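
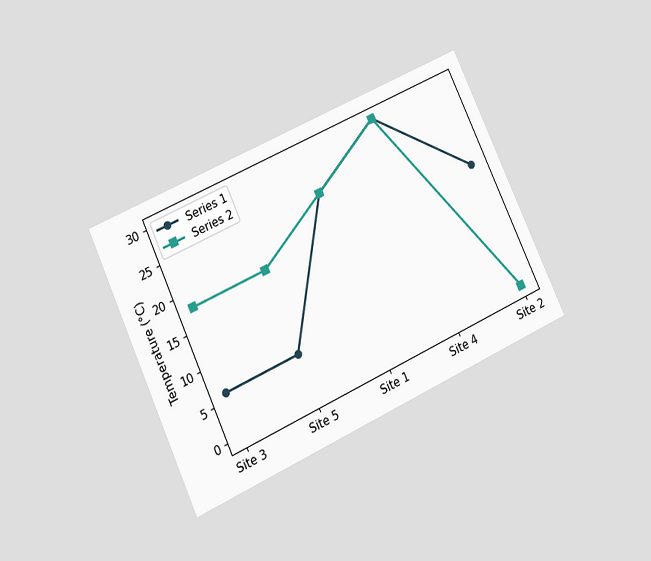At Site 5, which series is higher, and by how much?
The chart is tilted about 25° counter-clockwise and viewed at a slight angle. At Site 5, Series 2 sits above the other line by 12°C.

Series 2, by 12°C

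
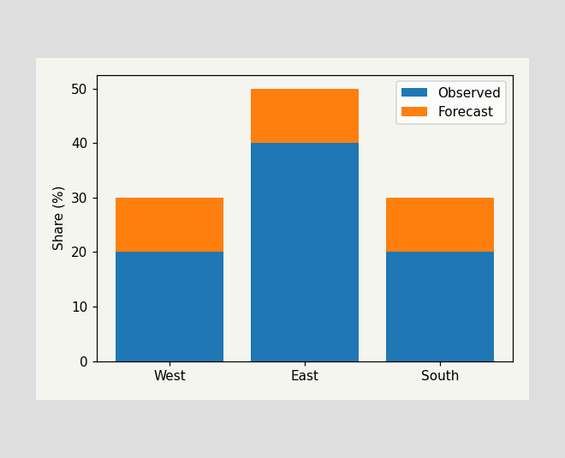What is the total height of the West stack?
The West stack's top reaches 30% on the y-axis.

30%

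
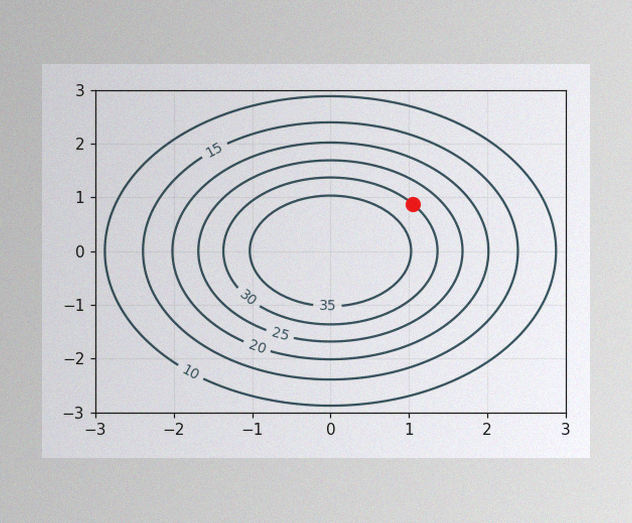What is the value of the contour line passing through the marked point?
30

The image has some photo noise and uneven lighting. The marked point sits on the contour labelled 30.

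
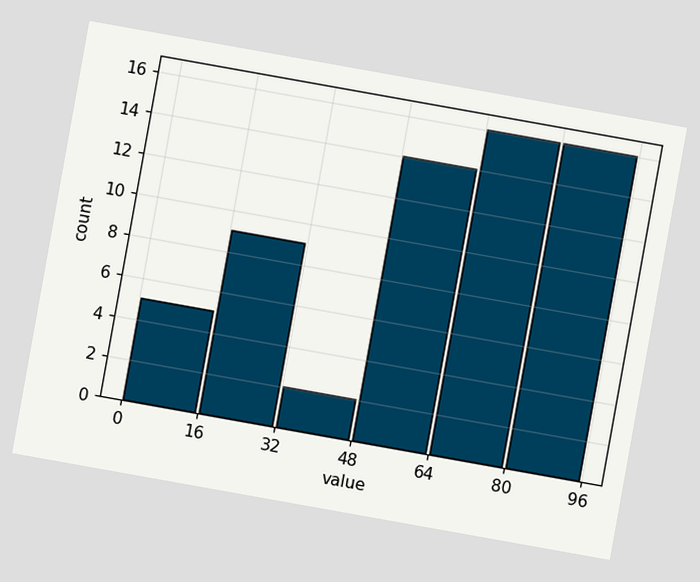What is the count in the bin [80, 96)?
16

The chart is tilted about 10° clockwise. The [80, 96) bin has height 16.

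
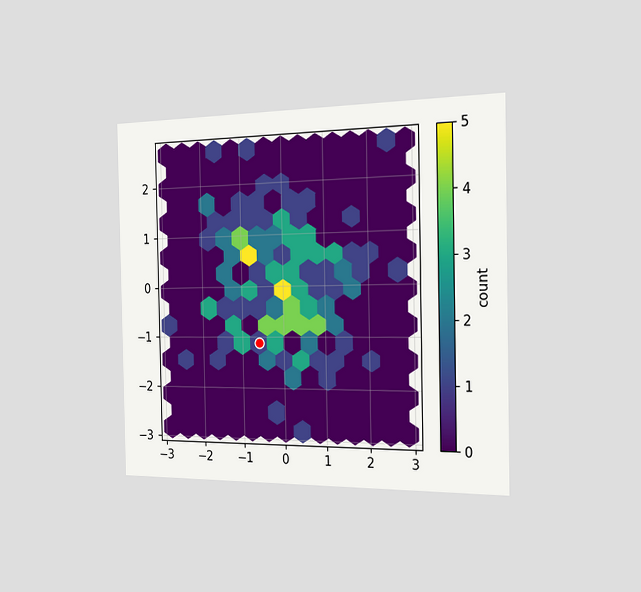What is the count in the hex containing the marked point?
1

The chart is viewed slightly from the right. The marked hex reads 1 on the colorbar.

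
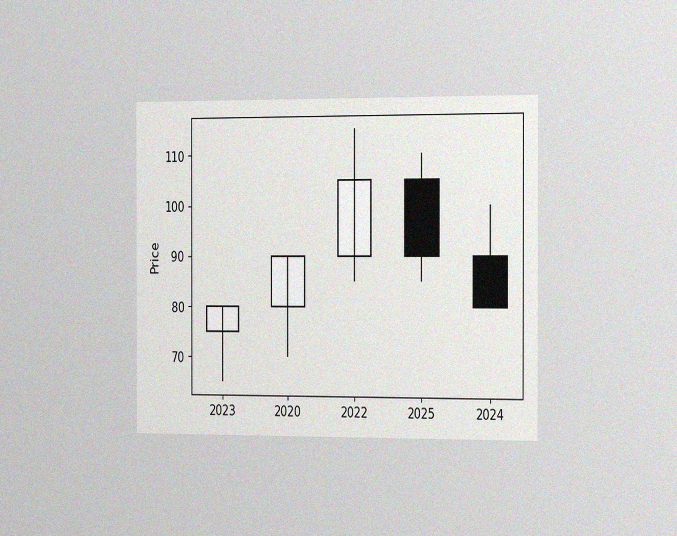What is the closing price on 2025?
90

The chart is viewed slightly from the right, with some photo noise. The 2025 candle closes at 90.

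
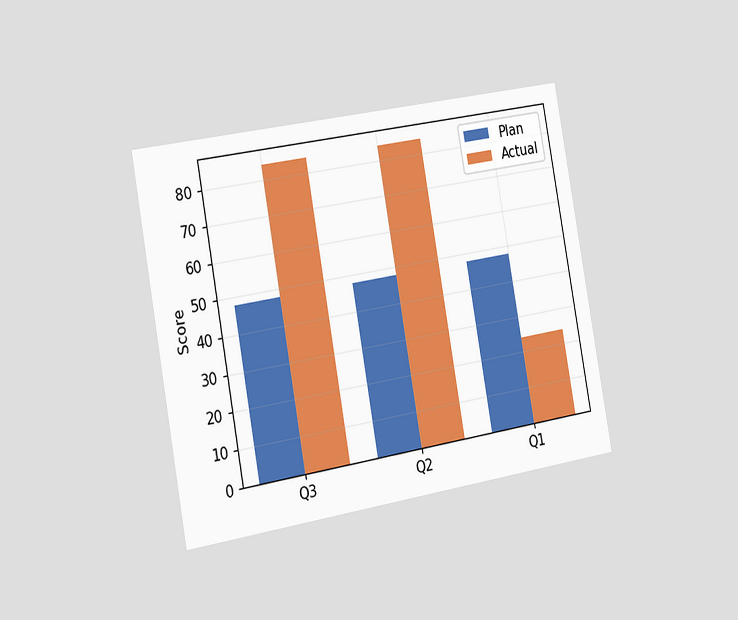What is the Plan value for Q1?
48

The chart is tilted about 10° counter-clockwise and viewed slightly from the left. The Plan bar at Q1 reaches 48 on the y-axis.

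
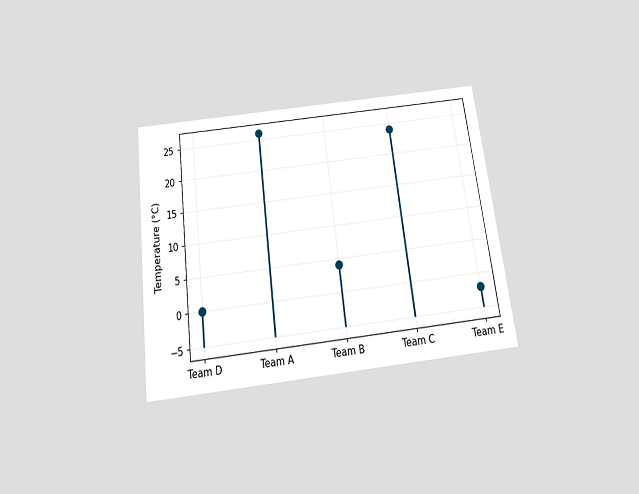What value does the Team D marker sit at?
0°C

The chart is tilted about 7° counter-clockwise and viewed slightly from below. The Team D marker sits at 0°C.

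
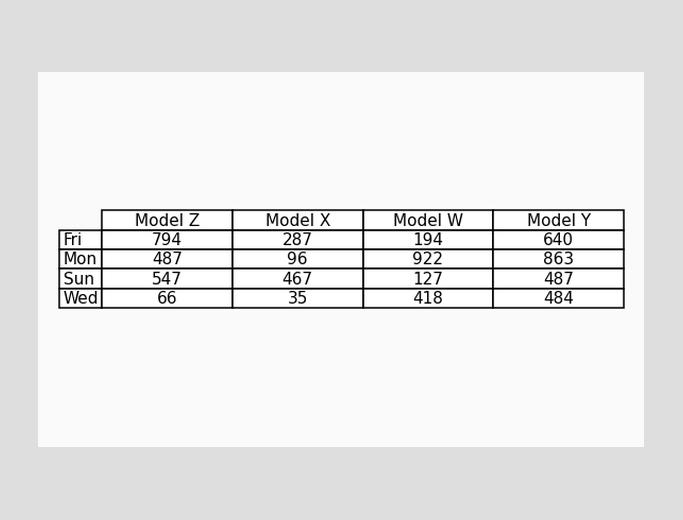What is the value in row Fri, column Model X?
The (Fri, Model X) cell reads 287.

287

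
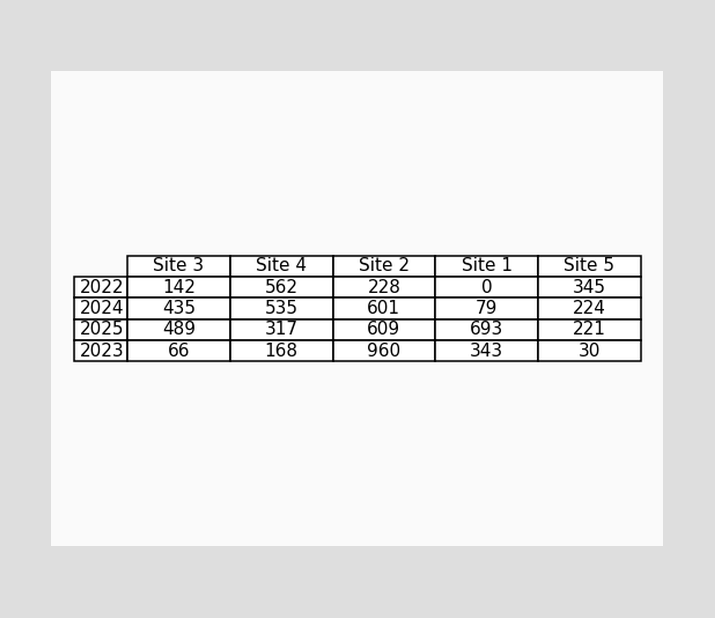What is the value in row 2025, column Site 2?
609

The (2025, Site 2) cell reads 609.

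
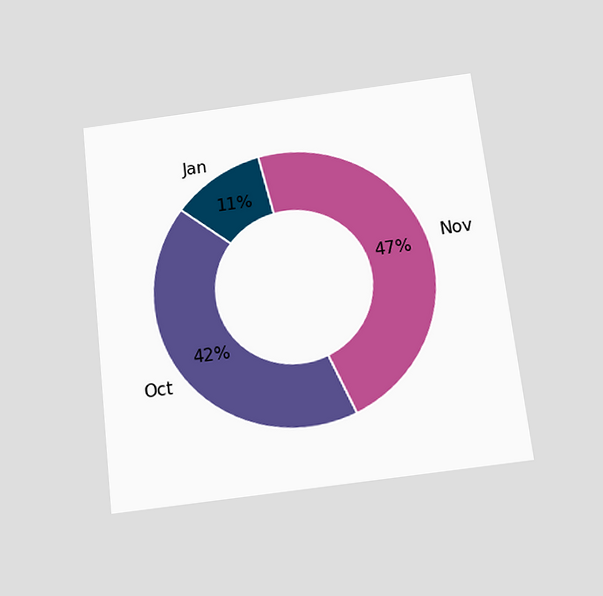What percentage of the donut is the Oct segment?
42%

The chart is tilted about 7° counter-clockwise and viewed slightly from below. The Oct segment takes up 42% of the ring.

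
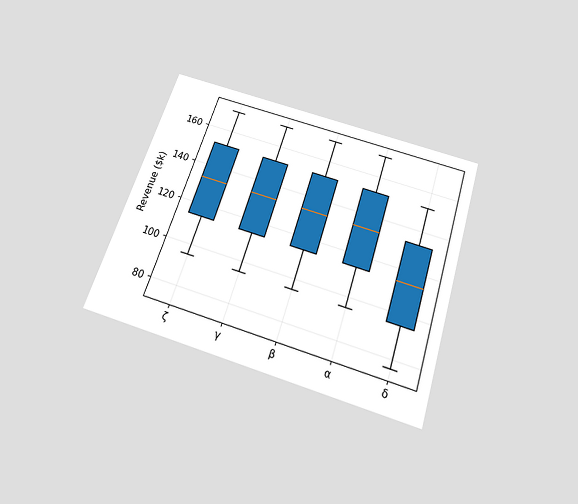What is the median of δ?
$114k

The chart is tilted about 18° clockwise and viewed slightly from below. The median line in the δ box sits at $114k.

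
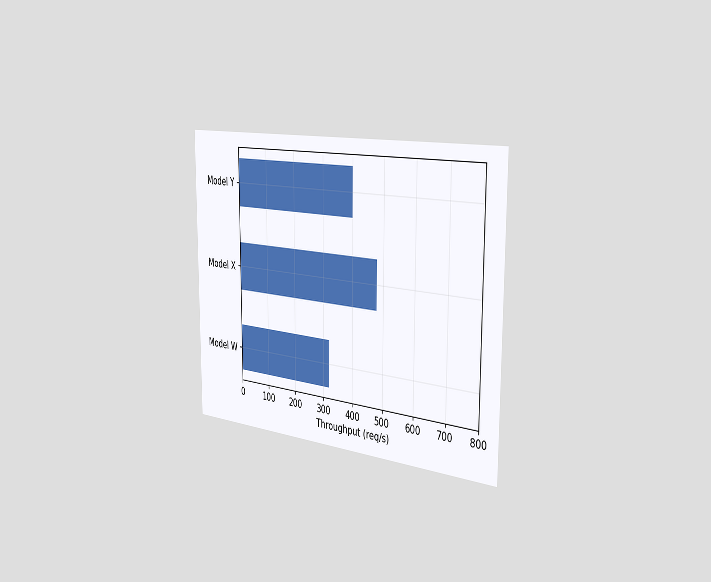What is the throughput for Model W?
The chart is viewed slightly from the right. Reading along the chart's x-axis, the Model W bar reaches 320req/s.

320req/s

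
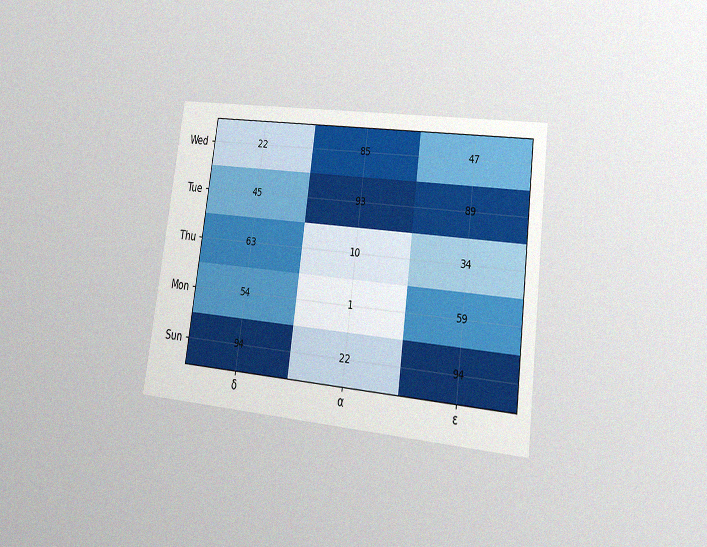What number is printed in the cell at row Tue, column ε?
The chart is tilted about 8° clockwise and viewed at a slight angle, with some photo noise. The (Tue, ε) cell reads 89.

89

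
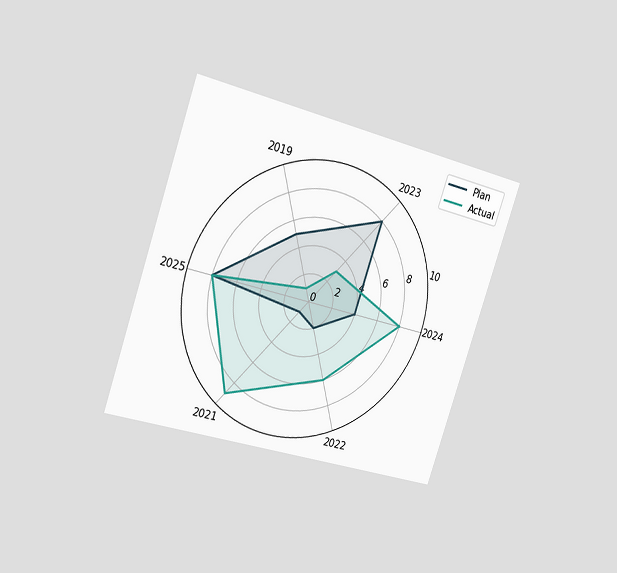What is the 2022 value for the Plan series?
2

The chart is tilted about 19° clockwise and viewed slightly from the left. On the 2022 axis, Plan reaches 2.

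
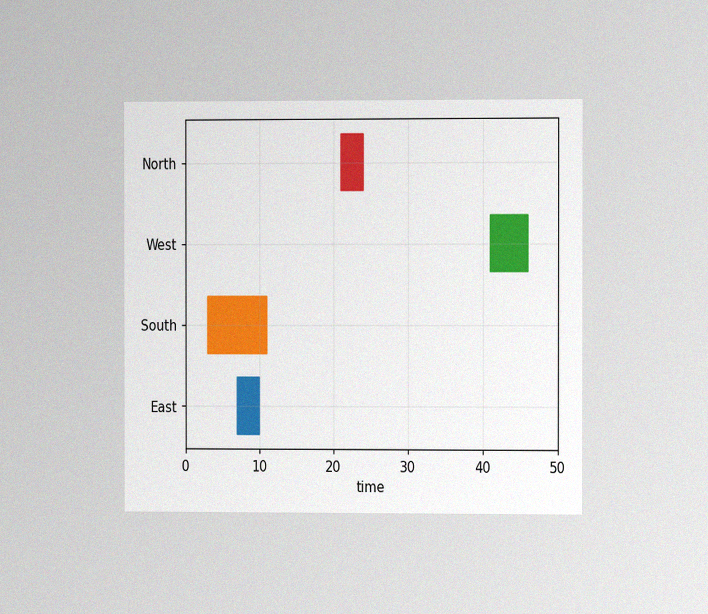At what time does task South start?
3

The chart is viewed at a slight angle, with some photo noise. The South bar begins at t=3.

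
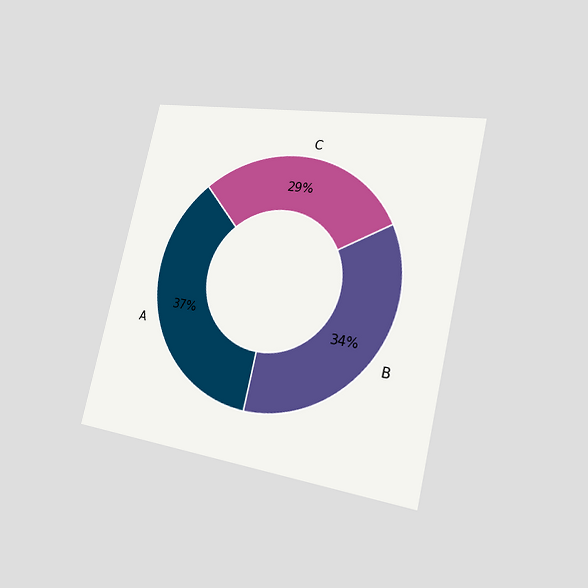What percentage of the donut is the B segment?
The chart is tilted about 13° clockwise and viewed slightly from the right. The B segment takes up 34% of the ring.

34%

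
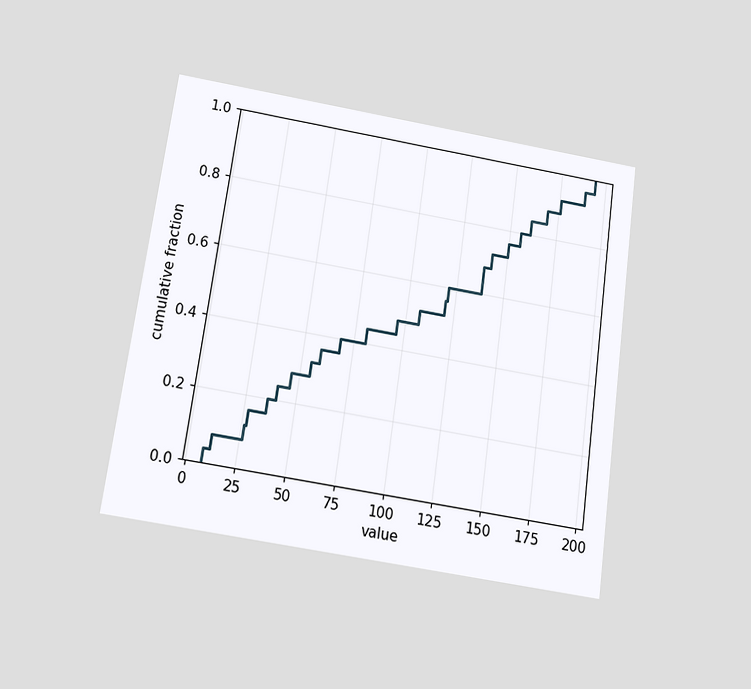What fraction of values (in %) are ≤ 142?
The chart is tilted about 8° clockwise and viewed slightly from below. At x=142 the ECDF step is at 72%.

72%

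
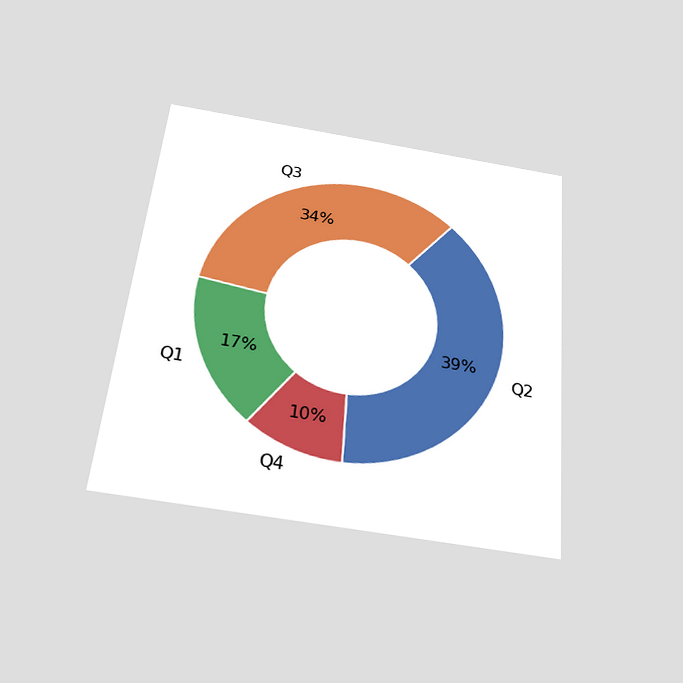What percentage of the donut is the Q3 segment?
The chart is tilted about 5° clockwise and viewed slightly from below. The Q3 segment takes up 34% of the ring.

34%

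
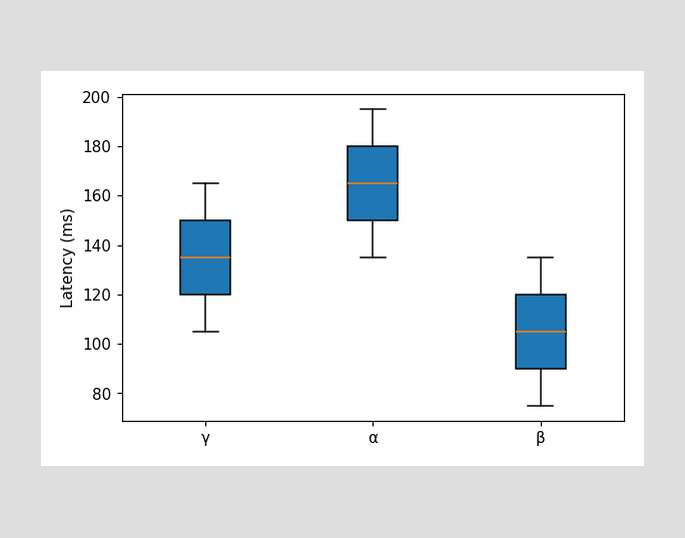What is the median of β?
105ms

The median line in the β box sits at 105ms.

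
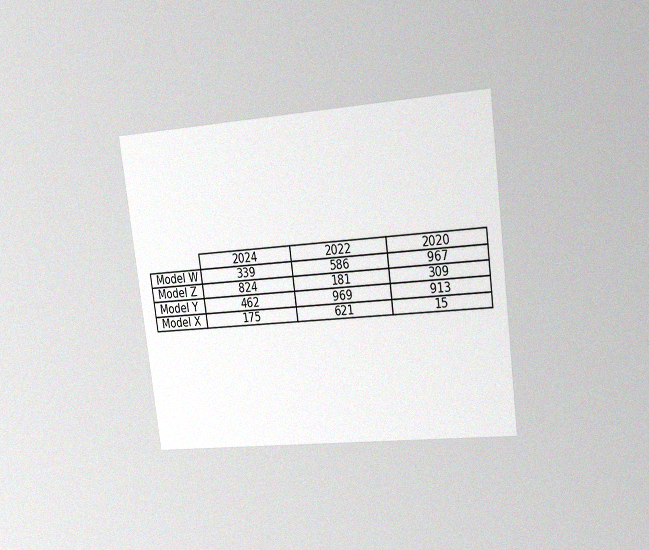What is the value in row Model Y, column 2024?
462

The chart is tilted about 7° counter-clockwise and viewed slightly from the right, with some photo noise. The (Model Y, 2024) cell reads 462.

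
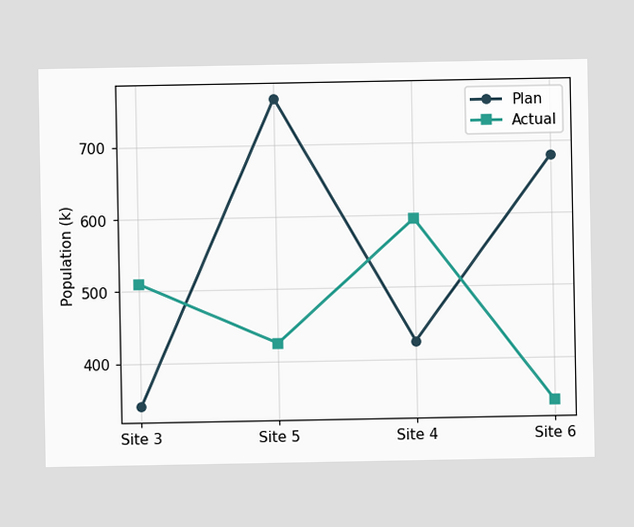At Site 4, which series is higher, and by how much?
At Site 4, Actual sits above the other line by 170k.

Actual, by 170k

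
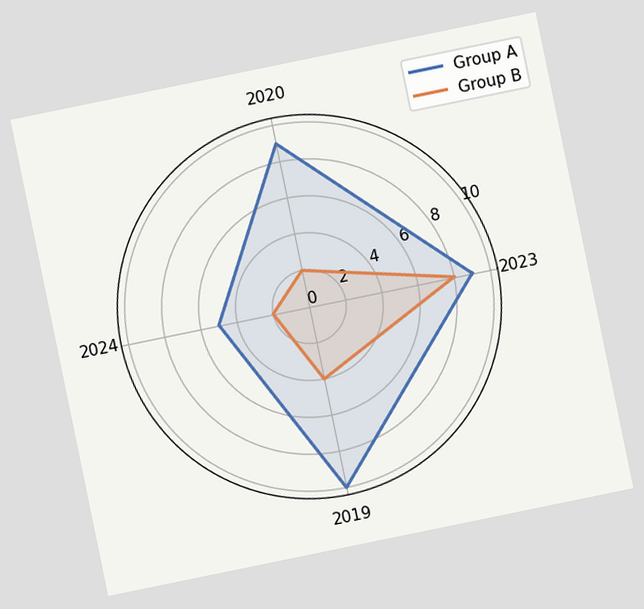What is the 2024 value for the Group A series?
The chart is tilted about 12° counter-clockwise. On the 2024 axis, Group A reaches 5.

5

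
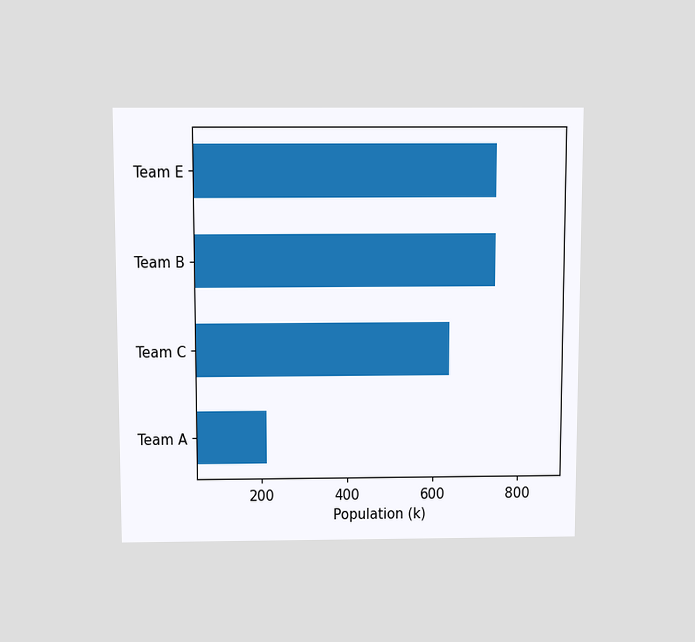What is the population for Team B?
The chart is viewed slightly from above. Reading along the chart's x-axis, the Team B bar reaches 742k.

742k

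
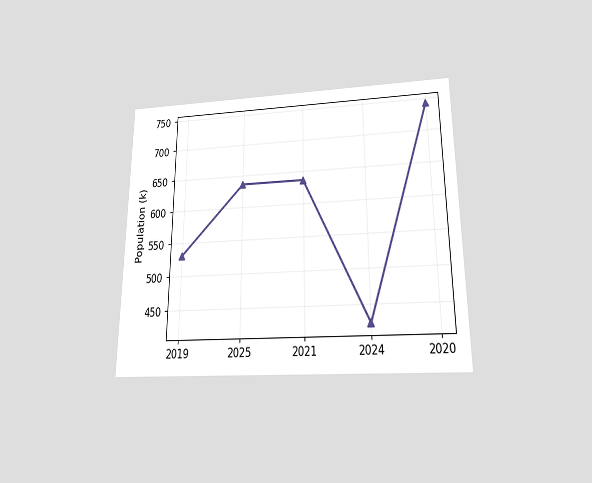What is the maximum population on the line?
742k

The chart is viewed slightly from below. The highest point is at 2020, and reading across to the y-axis gives 742k.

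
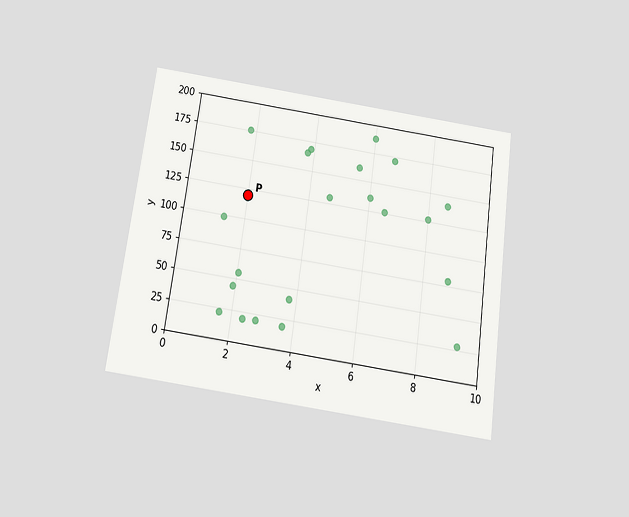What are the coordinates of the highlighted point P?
The chart is tilted about 8° clockwise and viewed slightly from below. Following the gridlines from P to each axis, P sits at (2, 120).

(2, 120)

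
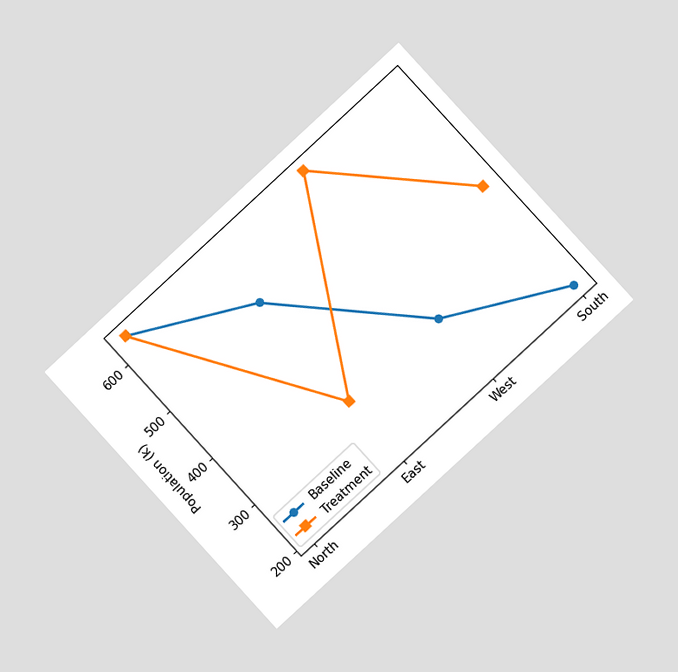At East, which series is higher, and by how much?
The chart is tilted about 43° counter-clockwise and viewed at a slight angle. At East, Baseline sits above the other line by 212k.

Baseline, by 212k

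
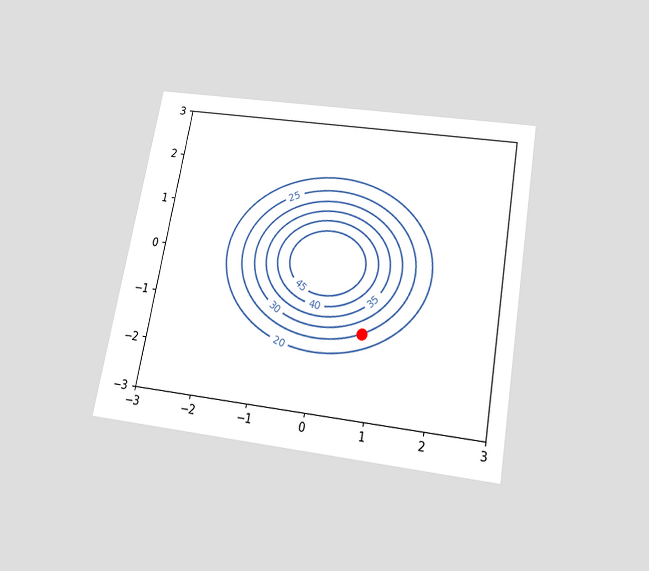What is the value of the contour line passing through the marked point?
25

The chart is tilted about 10° clockwise and viewed slightly from below. The marked point sits on the contour labelled 25.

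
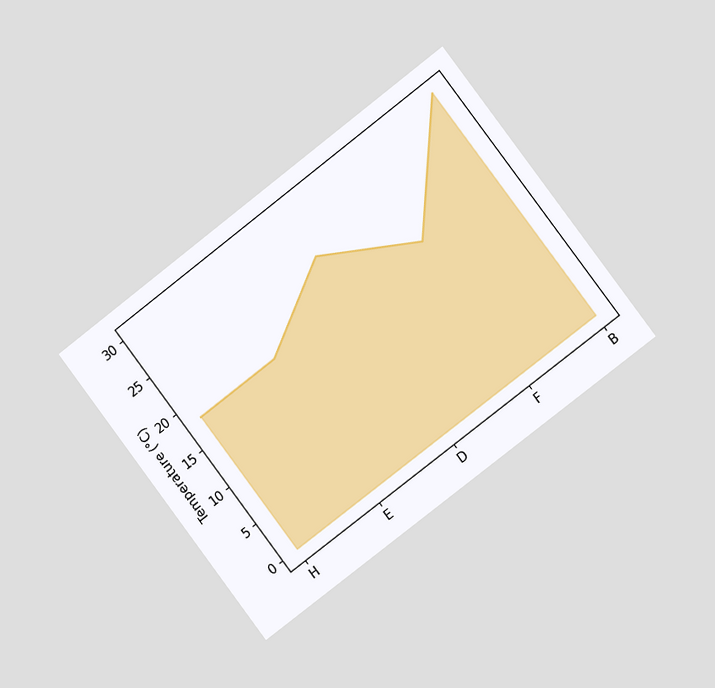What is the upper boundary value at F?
18°C

The chart is tilted about 37° counter-clockwise and viewed at a slight angle. At F the upper boundary is at 18°C.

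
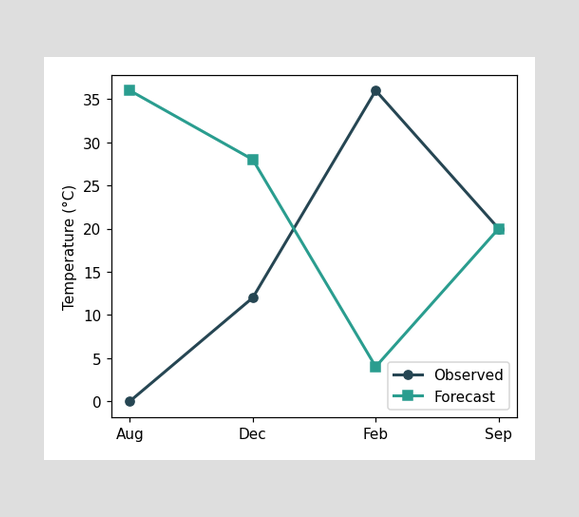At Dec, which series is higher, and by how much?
Forecast, by 16°C

At Dec, Forecast sits above the other line by 16°C.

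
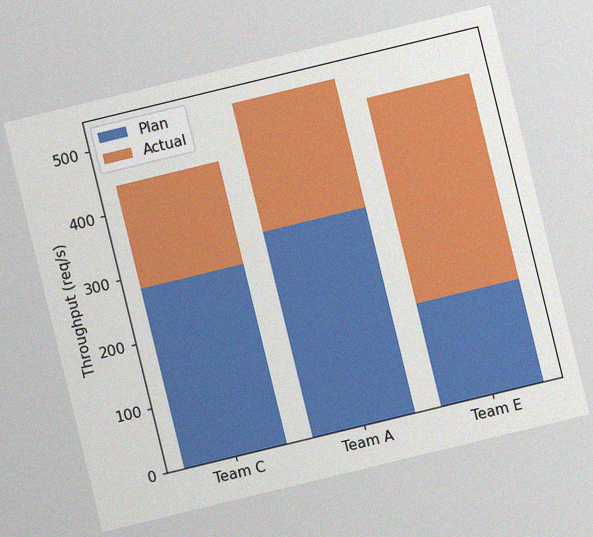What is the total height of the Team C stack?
440req/s

The chart is tilted about 14° counter-clockwise, with some photo noise. The Team C stack's top reaches 440req/s on the y-axis.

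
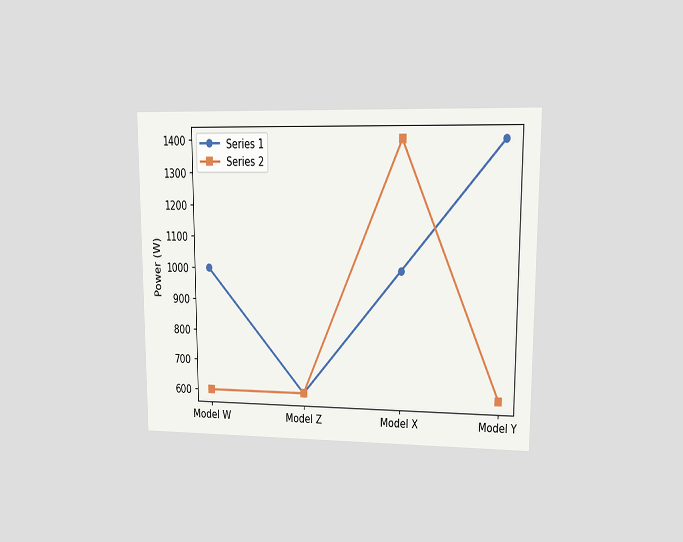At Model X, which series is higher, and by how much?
The chart is viewed at a slight angle. At Model X, Series 2 sits above the other line by 400W.

Series 2, by 400W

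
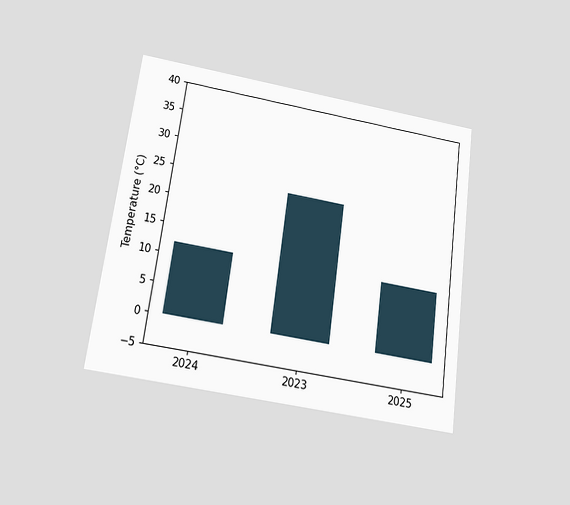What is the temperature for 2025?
12°C

The chart is tilted about 8° clockwise and viewed slightly from below. Reading along the chart's y-axis, the 2025 bar reaches 12°C.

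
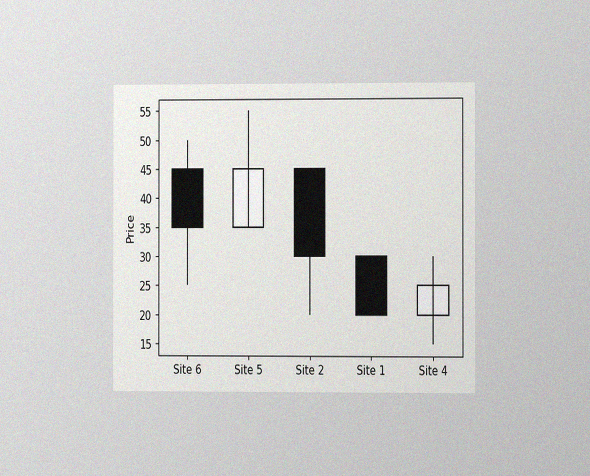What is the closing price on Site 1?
20

The chart is viewed slightly from the right, with some photo noise. The Site 1 candle closes at 20.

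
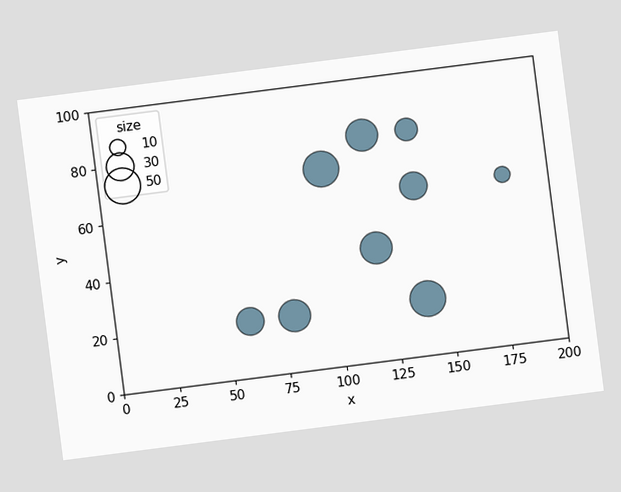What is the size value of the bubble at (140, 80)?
The chart is tilted about 7° counter-clockwise. Matching the bubble at (140, 80) against the size legend gives 20.

20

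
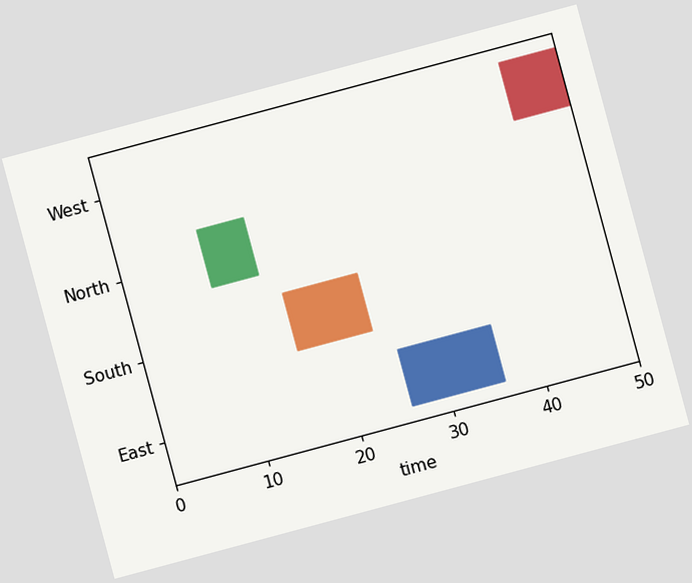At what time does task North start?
9

The chart is tilted about 15° counter-clockwise. The North bar begins at t=9.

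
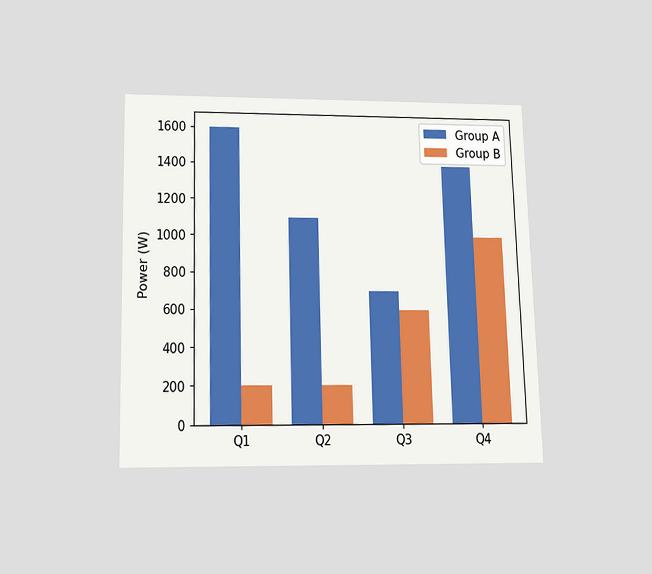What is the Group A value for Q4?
The chart is viewed slightly from below. The Group A bar at Q4 reaches 1400W on the y-axis.

1400W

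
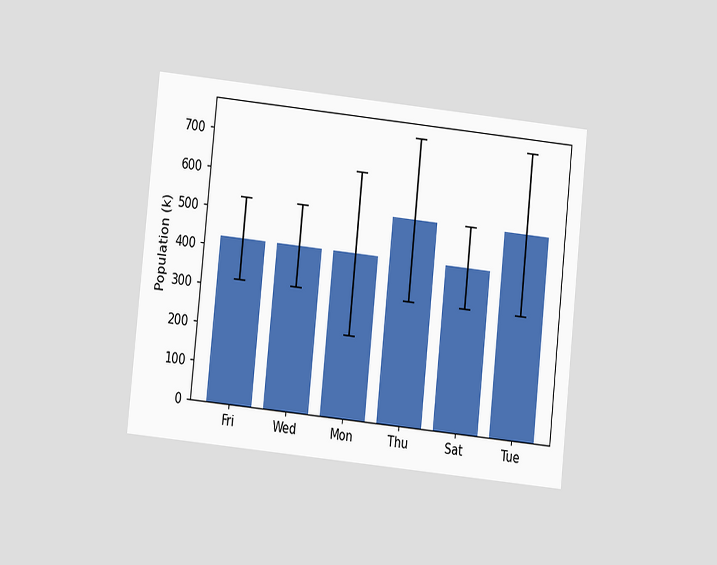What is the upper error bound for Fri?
The chart is tilted about 6° clockwise and viewed at a slight angle. The Fri bar's upper whisker reaches 530k.

530k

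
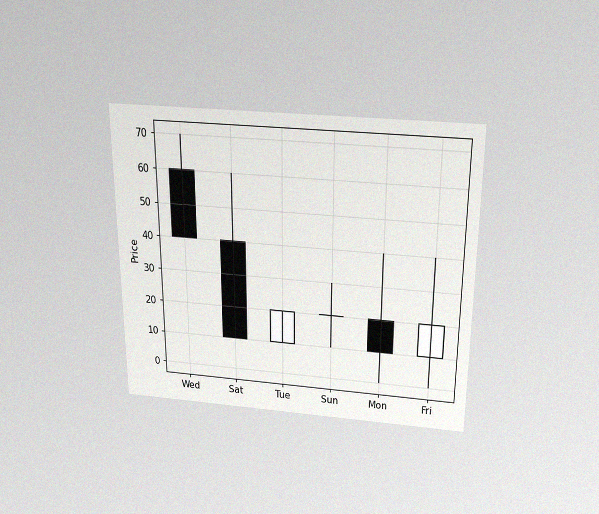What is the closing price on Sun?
20

The chart is viewed slightly from above, with some photo noise. The Sun candle closes at 20.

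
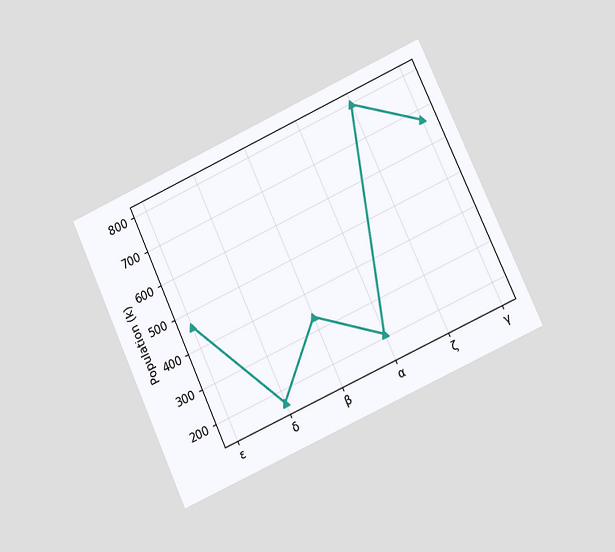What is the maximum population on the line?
798k

The chart is tilted about 25° counter-clockwise and viewed at a slight angle. The highest point is at ζ, and reading across to the y-axis gives 798k.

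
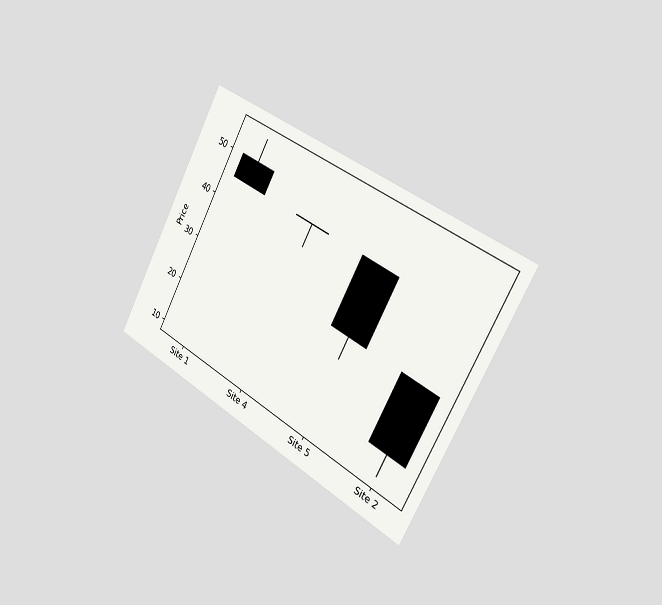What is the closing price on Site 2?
The chart is tilted about 28° clockwise and viewed slightly from the right. The Site 2 candle closes at 15.

15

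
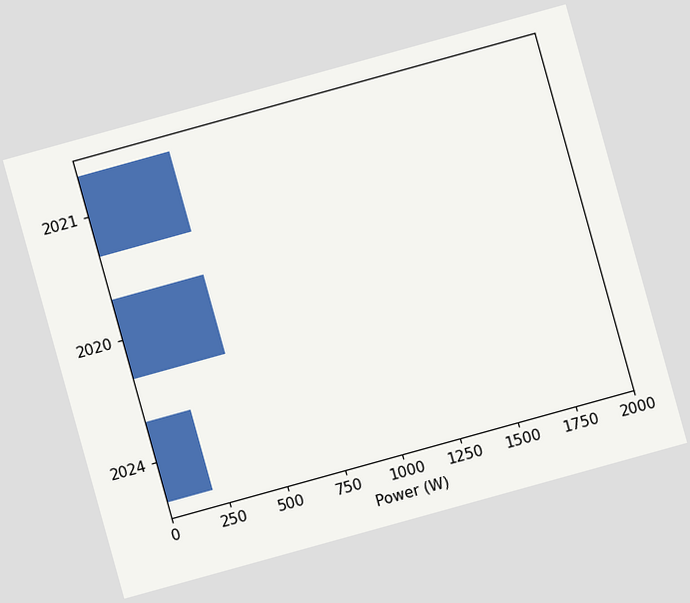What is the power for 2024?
The chart is tilted about 15° counter-clockwise. Reading along the chart's x-axis, the 2024 bar reaches 200W.

200W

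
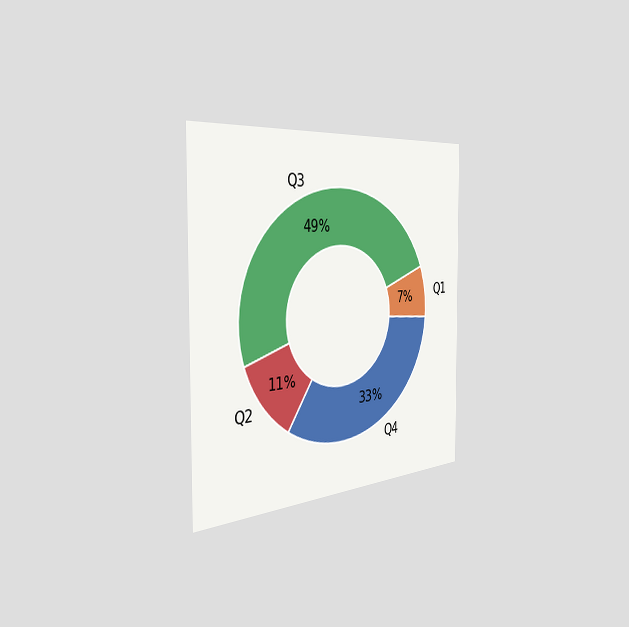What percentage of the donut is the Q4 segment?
33%

The chart is viewed slightly from the left. The Q4 segment takes up 33% of the ring.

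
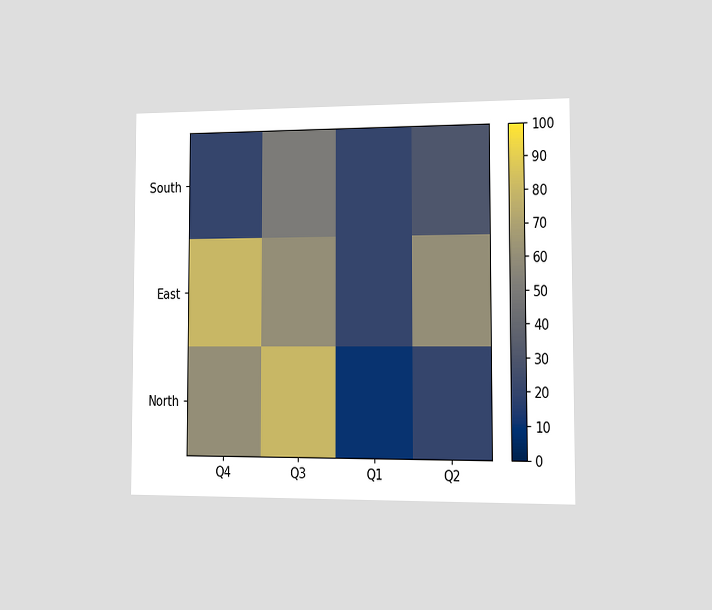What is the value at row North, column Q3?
The chart is viewed slightly from the right. Matching cell (North, Q3) against the colorbar gives 80.

80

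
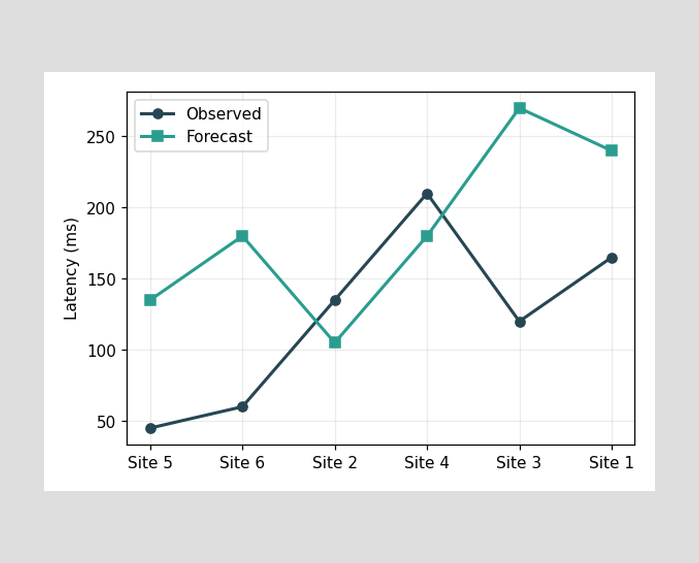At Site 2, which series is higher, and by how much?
At Site 2, Observed sits above the other line by 30ms.

Observed, by 30ms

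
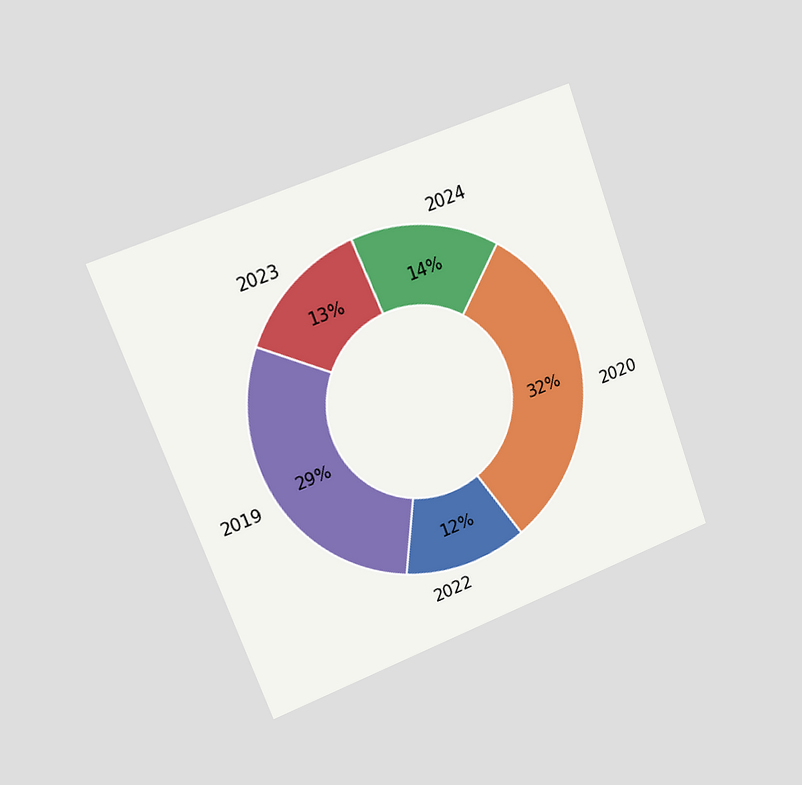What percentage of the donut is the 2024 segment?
The chart is tilted about 20° counter-clockwise and viewed slightly from the left. The 2024 segment takes up 14% of the ring.

14%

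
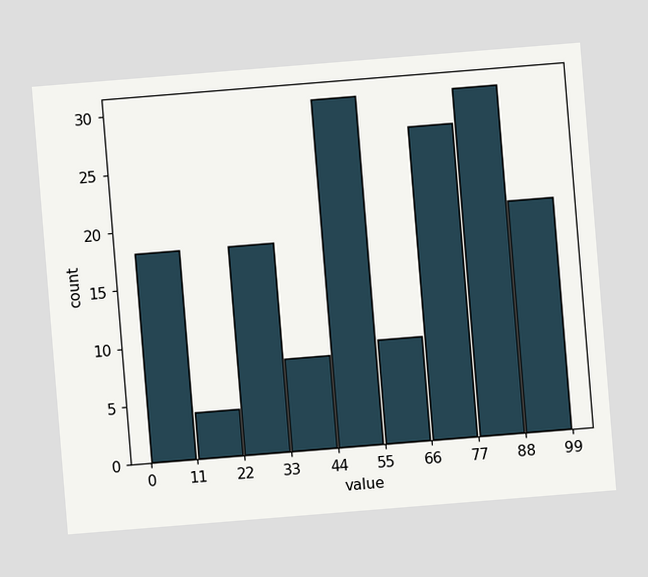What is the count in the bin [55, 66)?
9

The chart is tilted about 5° counter-clockwise. The [55, 66) bin has height 9.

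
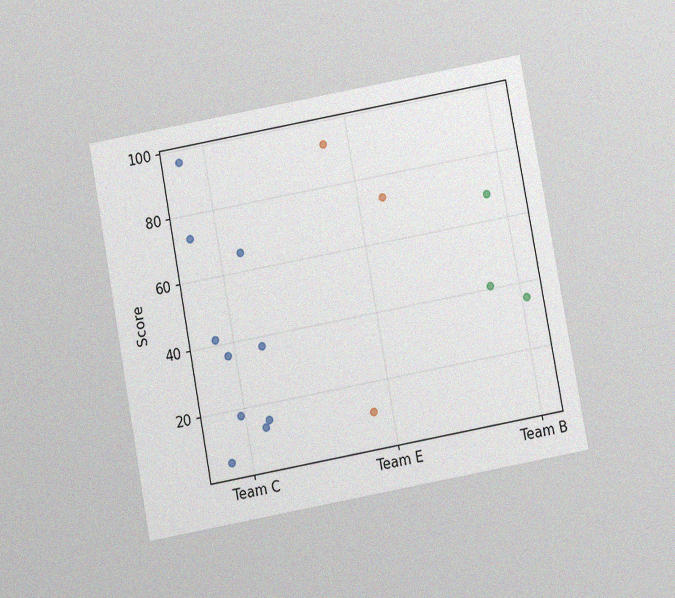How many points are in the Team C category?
The chart is tilted about 10° counter-clockwise and viewed slightly from below, with some photo noise. Counting the markers in the Team C column gives 10.

10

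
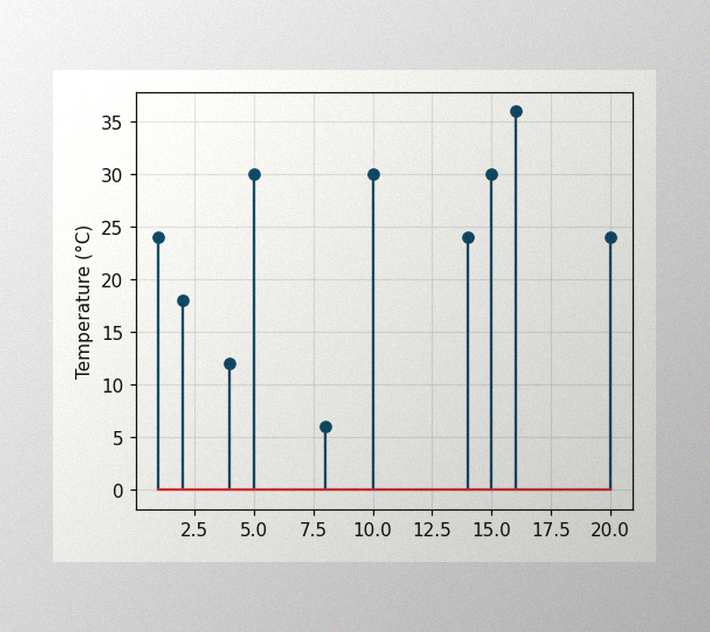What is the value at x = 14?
24°C

The image has some photo noise and uneven lighting. The stem at x=14 reaches 24°C.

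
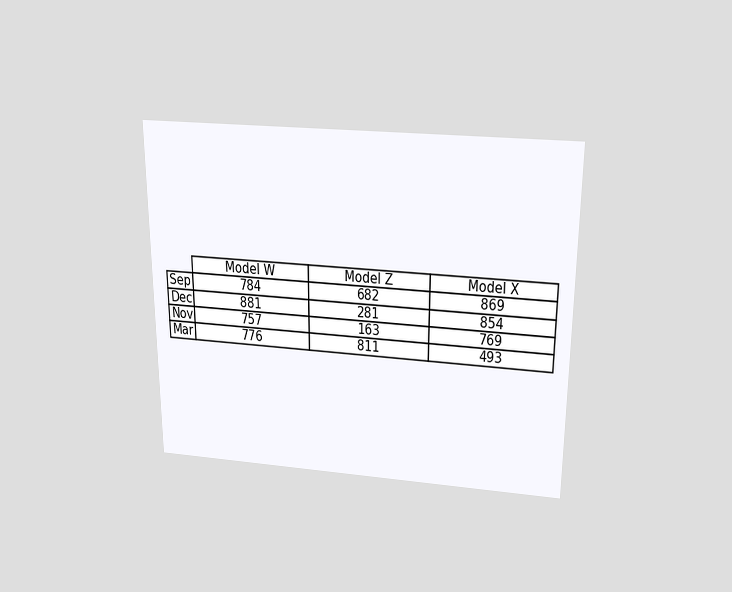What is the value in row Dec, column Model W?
The chart is viewed slightly from above. The (Dec, Model W) cell reads 881.

881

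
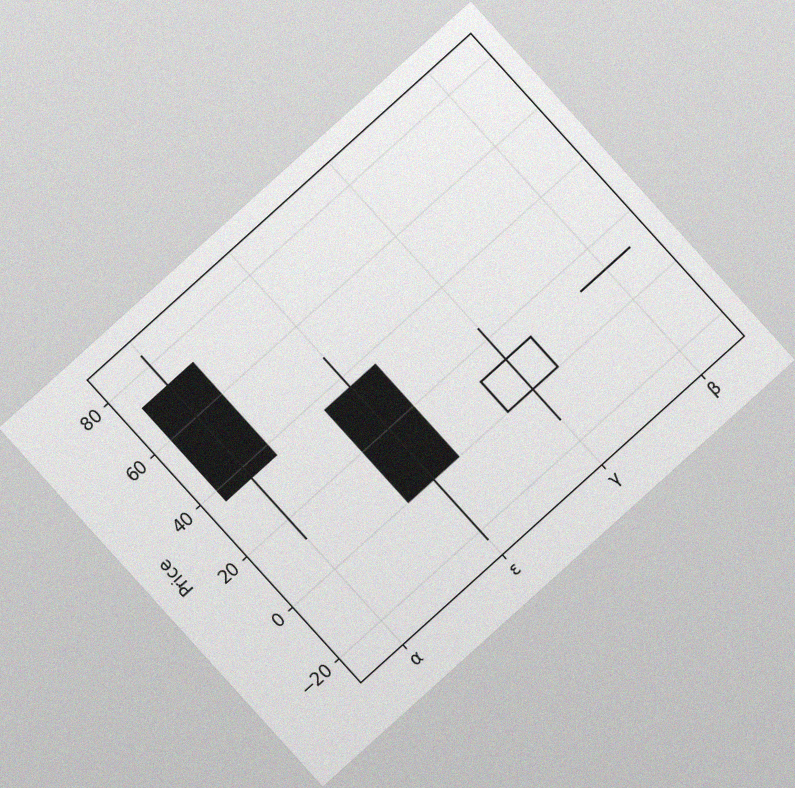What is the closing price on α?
The chart is tilted about 42° counter-clockwise, with some photo noise. The α candle closes at 36.

36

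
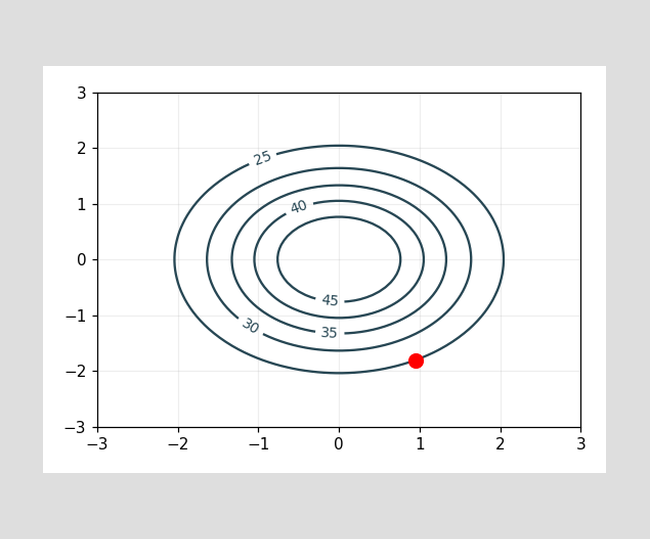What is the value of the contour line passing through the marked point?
The marked point sits on the contour labelled 25.

25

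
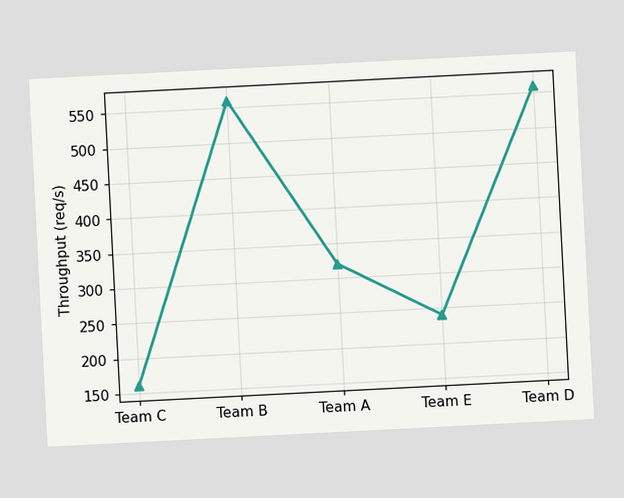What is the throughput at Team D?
560req/s

The chart is tilted about 3° counter-clockwise. At Team D, the line is at 560req/s.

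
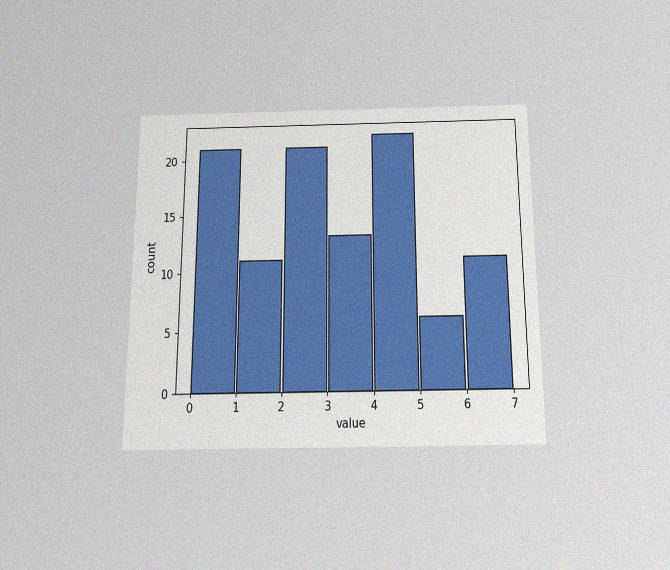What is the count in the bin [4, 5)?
The chart is viewed slightly from below, with some photo noise. The [4, 5) bin has height 22.

22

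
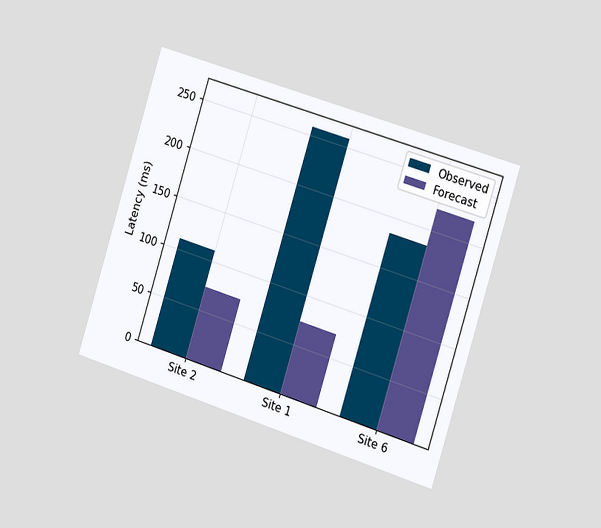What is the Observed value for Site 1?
The chart is tilted about 17° clockwise and viewed slightly from the right. The Observed bar at Site 1 reaches 259ms on the y-axis.

259ms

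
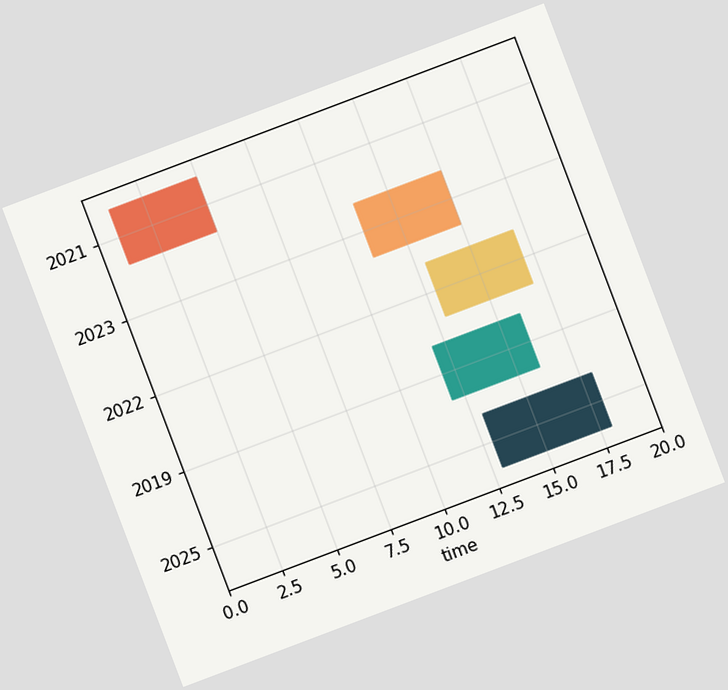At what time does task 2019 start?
The chart is tilted about 21° counter-clockwise. The 2019 bar begins at t=12.

12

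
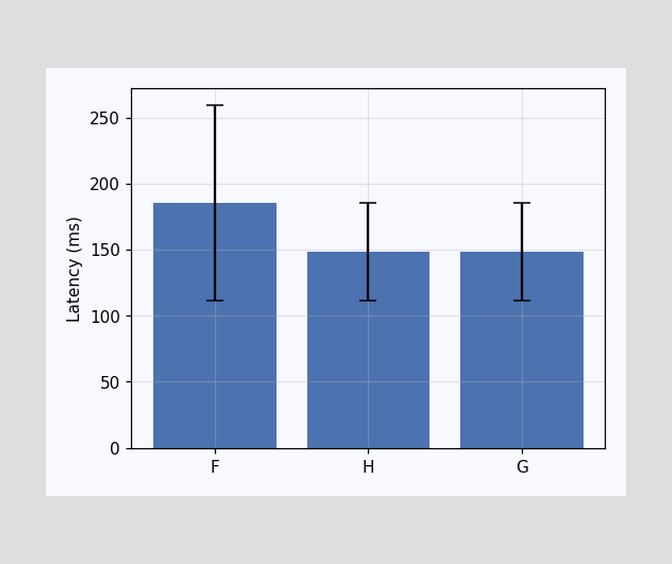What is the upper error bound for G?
The G bar's upper whisker reaches 185ms.

185ms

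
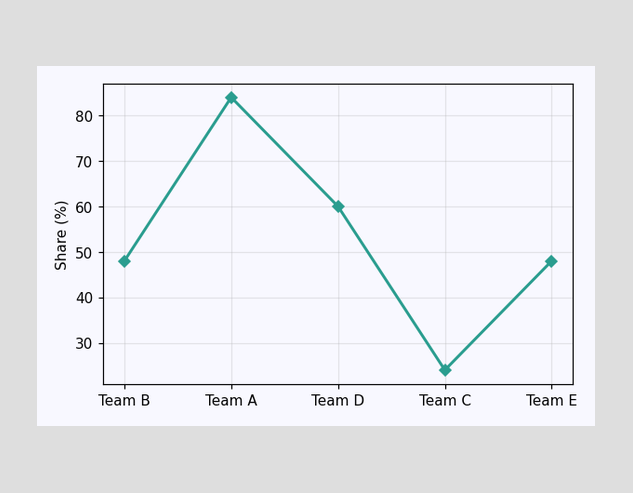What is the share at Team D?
60%

At Team D, the line is at 60%.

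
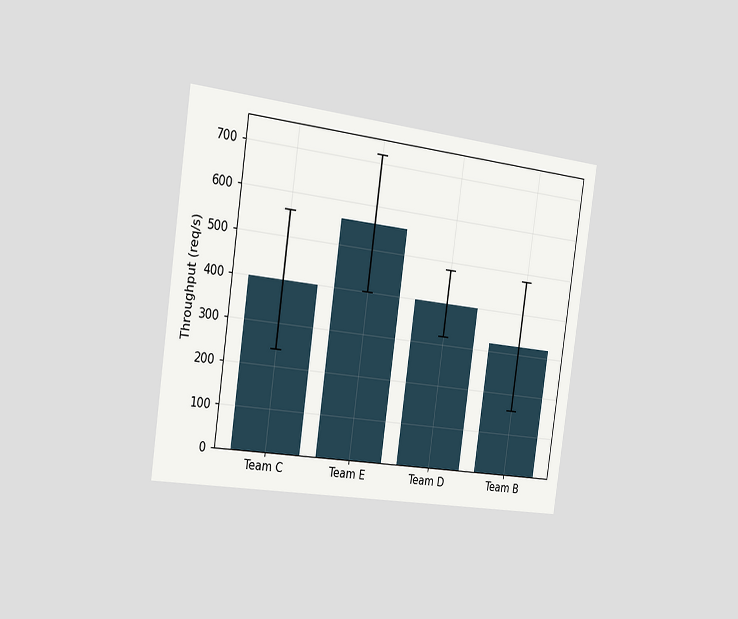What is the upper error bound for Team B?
The chart is tilted about 8° clockwise and viewed slightly from the left. The Team B bar's upper whisker reaches 480req/s.

480req/s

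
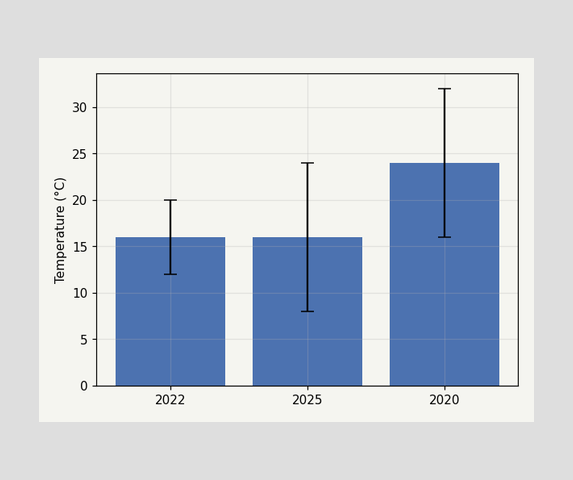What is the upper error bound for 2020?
The 2020 bar's upper whisker reaches 32°C.

32°C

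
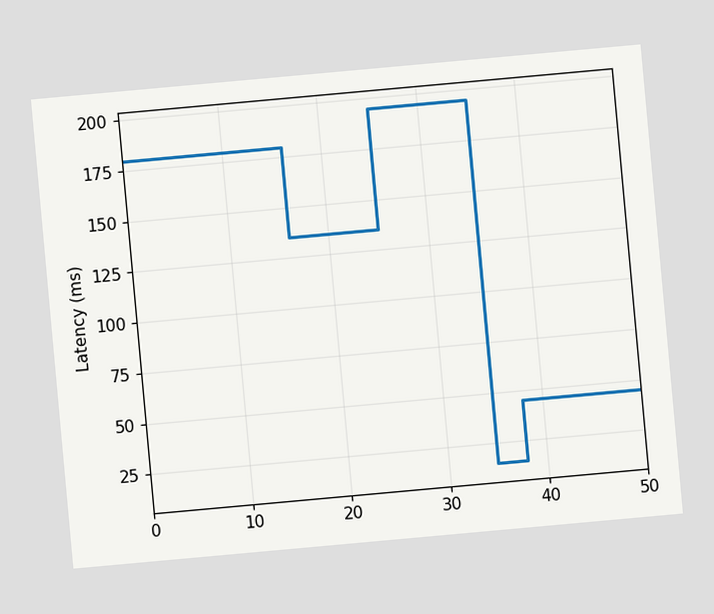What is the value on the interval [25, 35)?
The chart is tilted about 5° counter-clockwise. On [25, 35) the step sits at 195ms.

195ms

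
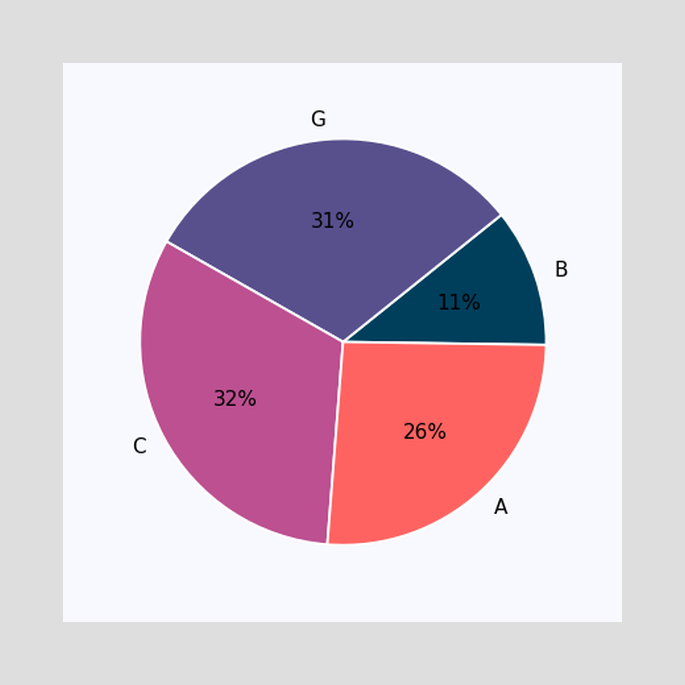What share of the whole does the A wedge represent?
The A slice takes up 26% of the pie.

26%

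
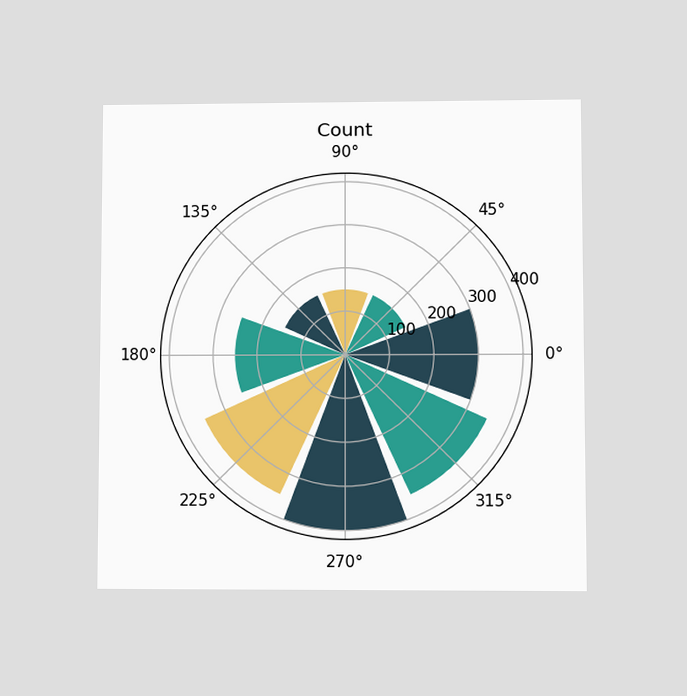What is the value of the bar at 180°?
The chart is viewed at a slight angle. The bar at 180° reaches 250 on the radial axis.

250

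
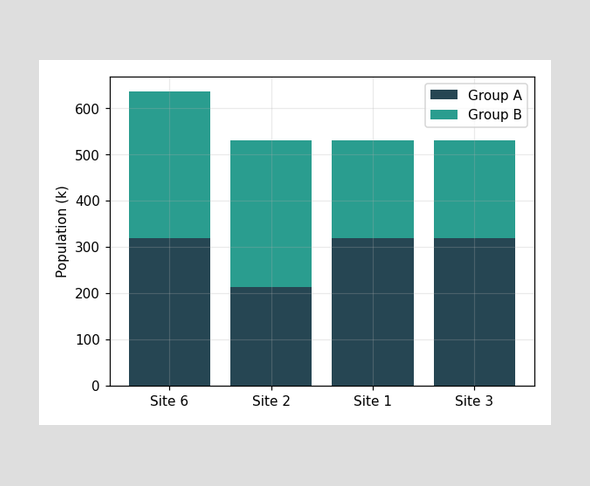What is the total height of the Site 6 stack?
The Site 6 stack's top reaches 636k on the y-axis.

636k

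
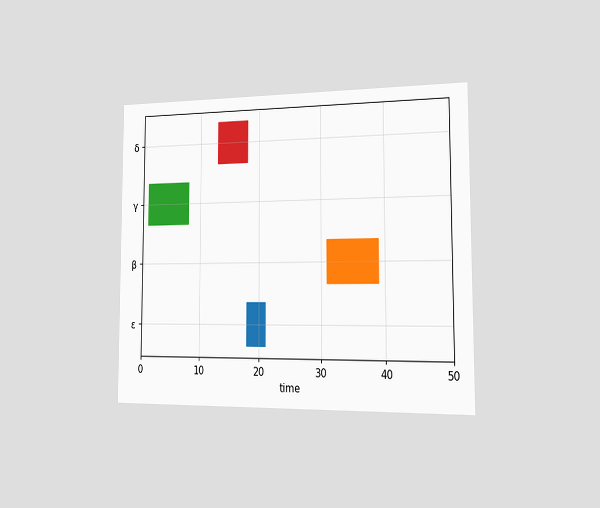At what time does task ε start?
The chart is viewed slightly from the right. The ε bar begins at t=18.

18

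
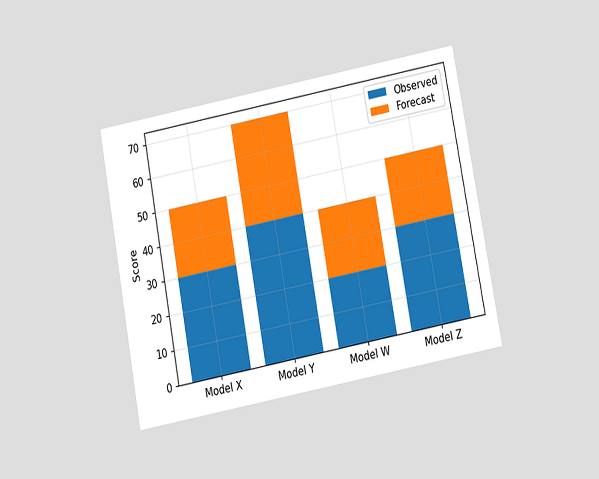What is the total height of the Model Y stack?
The chart is tilted about 11° counter-clockwise and viewed slightly from below. The Model Y stack's top reaches 70 on the y-axis.

70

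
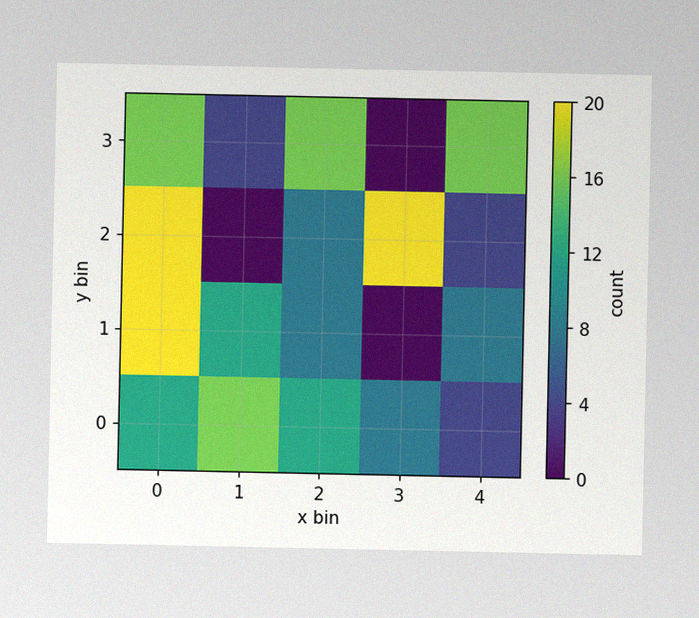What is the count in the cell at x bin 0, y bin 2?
20

The image has some photo noise and uneven lighting. Matching the cell (0, 2) against the colorbar gives 20.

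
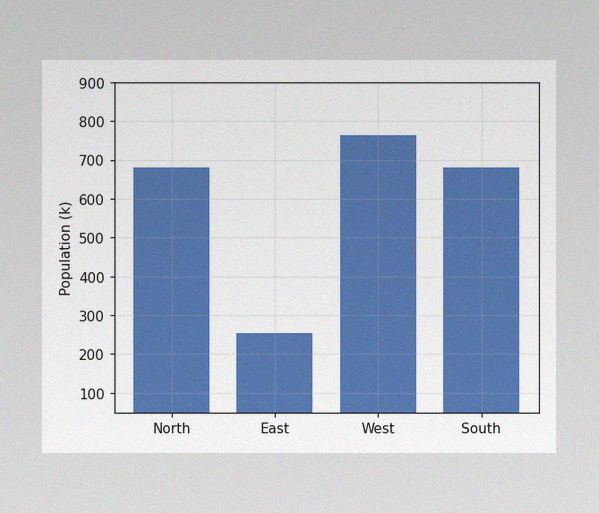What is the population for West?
765k

The image has some photo noise and uneven lighting. Reading along the chart's y-axis, the West bar reaches 765k.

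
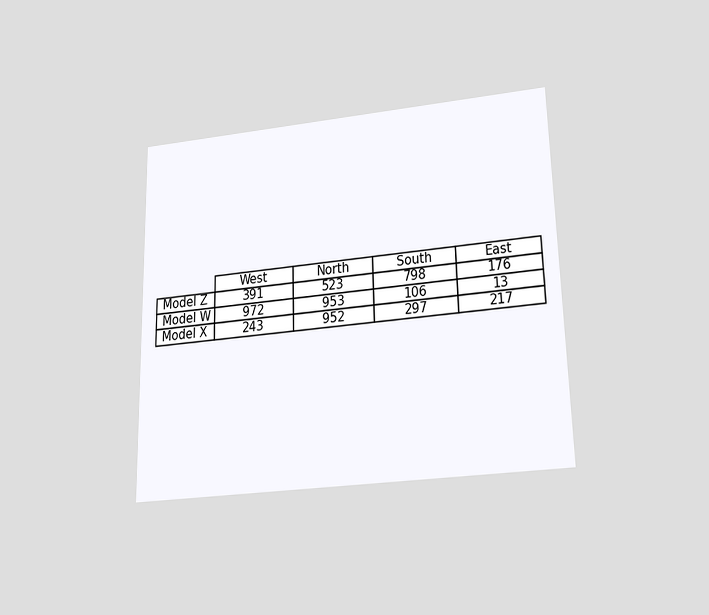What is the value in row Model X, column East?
217

The chart is viewed slightly from below. The (Model X, East) cell reads 217.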